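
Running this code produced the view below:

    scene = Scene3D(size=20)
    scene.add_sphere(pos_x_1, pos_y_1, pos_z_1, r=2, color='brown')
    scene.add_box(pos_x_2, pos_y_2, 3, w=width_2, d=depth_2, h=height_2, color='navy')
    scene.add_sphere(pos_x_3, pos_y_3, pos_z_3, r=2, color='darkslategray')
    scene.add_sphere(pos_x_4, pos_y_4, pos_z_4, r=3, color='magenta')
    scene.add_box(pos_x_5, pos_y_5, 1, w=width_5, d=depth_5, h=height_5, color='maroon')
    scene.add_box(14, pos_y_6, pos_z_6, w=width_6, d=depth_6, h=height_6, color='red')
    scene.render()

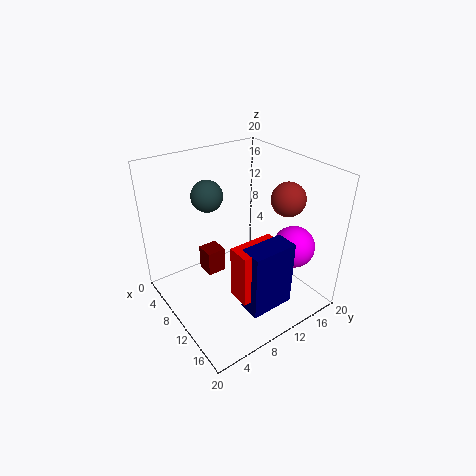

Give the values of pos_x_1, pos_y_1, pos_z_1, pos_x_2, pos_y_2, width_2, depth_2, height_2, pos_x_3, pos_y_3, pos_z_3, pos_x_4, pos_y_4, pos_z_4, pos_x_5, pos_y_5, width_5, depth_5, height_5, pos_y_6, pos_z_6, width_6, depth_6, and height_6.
pos_x_1 = 17
pos_y_1 = 12
pos_z_1 = 18
pos_x_2 = 15
pos_y_2 = 7
width_2 = 3
depth_2 = 6
height_2 = 9
pos_x_3 = 9
pos_y_3 = 6
pos_z_3 = 17
pos_x_4 = 14
pos_y_4 = 17
pos_z_4 = 8
pos_x_5 = 2
pos_y_5 = 8
width_5 = 3
depth_5 = 3
height_5 = 4
pos_y_6 = 6
pos_z_6 = 5
width_6 = 3
depth_6 = 6
height_6 = 7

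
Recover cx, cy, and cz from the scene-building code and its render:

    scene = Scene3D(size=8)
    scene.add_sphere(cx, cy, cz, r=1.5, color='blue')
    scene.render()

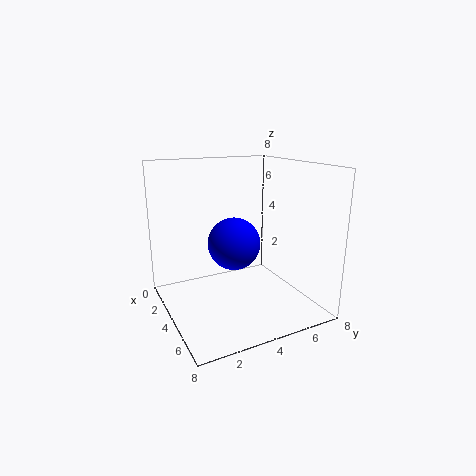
cx = 3.5, cy = 4, cz = 3.5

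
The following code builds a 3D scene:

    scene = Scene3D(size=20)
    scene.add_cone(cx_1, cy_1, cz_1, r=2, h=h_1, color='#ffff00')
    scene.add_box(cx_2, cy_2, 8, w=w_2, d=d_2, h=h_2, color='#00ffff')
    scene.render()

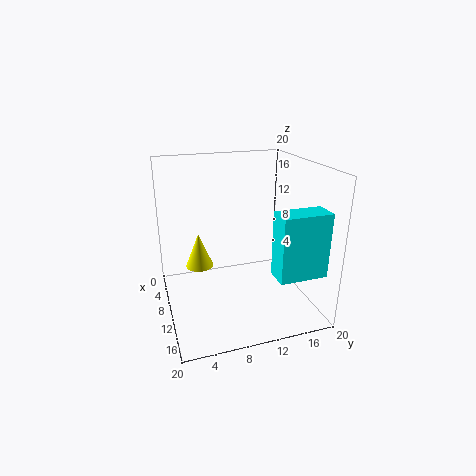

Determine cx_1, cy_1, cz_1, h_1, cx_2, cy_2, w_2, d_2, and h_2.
cx_1 = 7
cy_1 = 5
cz_1 = 5
h_1 = 5
cx_2 = 17
cy_2 = 12
w_2 = 3
d_2 = 6
h_2 = 8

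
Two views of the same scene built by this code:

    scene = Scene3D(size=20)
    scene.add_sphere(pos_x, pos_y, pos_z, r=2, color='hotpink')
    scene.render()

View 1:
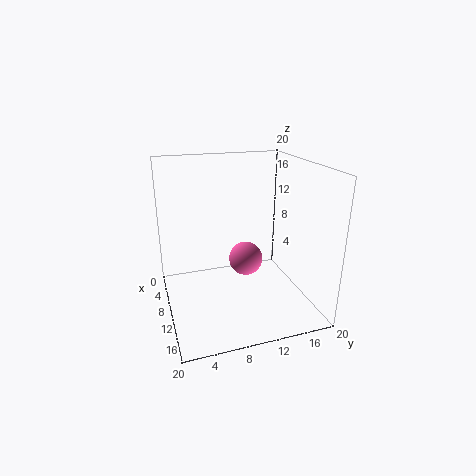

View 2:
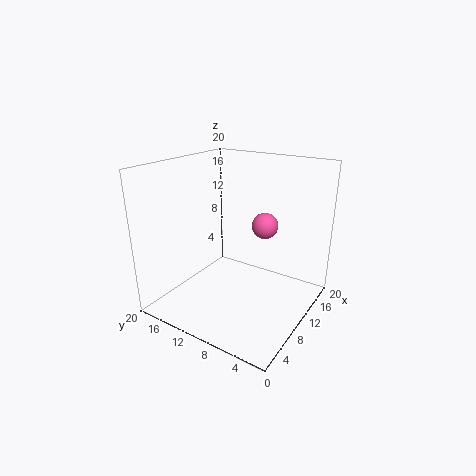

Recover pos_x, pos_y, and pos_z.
pos_x = 16
pos_y = 9
pos_z = 10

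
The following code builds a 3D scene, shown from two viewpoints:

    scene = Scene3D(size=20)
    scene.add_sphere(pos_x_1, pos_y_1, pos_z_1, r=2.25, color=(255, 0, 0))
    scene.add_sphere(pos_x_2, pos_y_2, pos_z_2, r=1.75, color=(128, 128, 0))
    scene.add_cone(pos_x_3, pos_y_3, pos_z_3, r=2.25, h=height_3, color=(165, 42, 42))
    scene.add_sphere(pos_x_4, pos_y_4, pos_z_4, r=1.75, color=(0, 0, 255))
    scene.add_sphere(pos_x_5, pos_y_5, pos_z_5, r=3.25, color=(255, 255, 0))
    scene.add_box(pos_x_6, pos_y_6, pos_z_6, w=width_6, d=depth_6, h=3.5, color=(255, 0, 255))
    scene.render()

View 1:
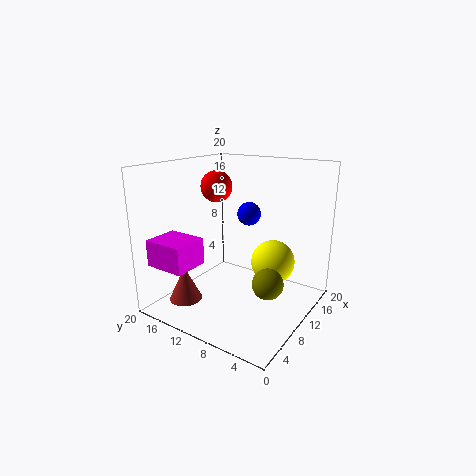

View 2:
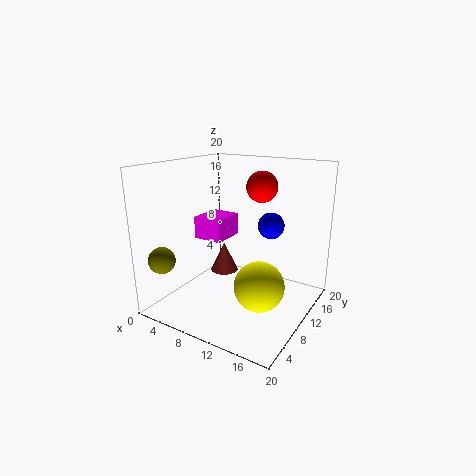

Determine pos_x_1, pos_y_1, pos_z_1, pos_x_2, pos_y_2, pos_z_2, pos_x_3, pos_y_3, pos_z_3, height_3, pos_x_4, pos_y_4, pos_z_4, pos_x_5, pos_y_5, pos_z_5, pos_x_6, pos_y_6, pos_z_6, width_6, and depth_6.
pos_x_1 = 11.25; pos_y_1 = 14.5; pos_z_1 = 16.5; pos_x_2 = 3.5; pos_y_2 = 1.75; pos_z_2 = 8.25; pos_x_3 = 4.25; pos_y_3 = 15; pos_z_3 = 1.75; height_3 = 4.75; pos_x_4 = 14.5; pos_y_4 = 11; pos_z_4 = 12.25; pos_x_5 = 15; pos_y_5 = 7; pos_z_5 = 5.25; pos_x_6 = 0.5; pos_y_6 = 12.25; pos_z_6 = 7.5; width_6 = 4.75; depth_6 = 5.5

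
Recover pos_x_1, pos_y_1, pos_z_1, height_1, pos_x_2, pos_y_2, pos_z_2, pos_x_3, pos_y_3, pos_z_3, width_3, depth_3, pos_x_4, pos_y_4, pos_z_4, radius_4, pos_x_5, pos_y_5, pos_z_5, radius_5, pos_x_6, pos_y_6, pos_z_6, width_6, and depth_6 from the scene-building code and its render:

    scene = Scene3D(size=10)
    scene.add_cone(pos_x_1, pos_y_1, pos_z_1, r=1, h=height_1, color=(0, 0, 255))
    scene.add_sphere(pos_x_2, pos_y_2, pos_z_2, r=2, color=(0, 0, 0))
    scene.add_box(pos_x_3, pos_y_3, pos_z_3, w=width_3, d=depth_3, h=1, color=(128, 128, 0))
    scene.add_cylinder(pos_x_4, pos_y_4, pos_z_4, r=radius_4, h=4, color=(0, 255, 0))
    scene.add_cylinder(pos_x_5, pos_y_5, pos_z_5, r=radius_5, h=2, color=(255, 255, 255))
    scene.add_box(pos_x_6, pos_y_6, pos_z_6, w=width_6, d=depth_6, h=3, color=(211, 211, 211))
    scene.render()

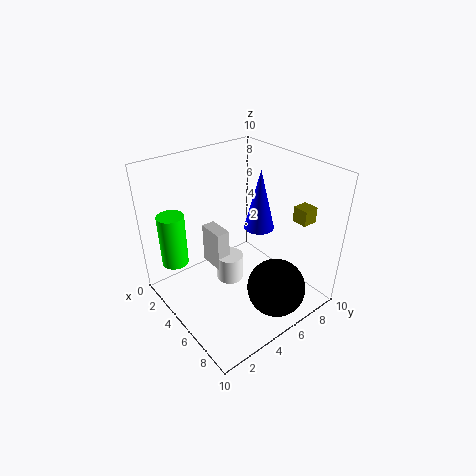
pos_x_1 = 6
pos_y_1 = 6
pos_z_1 = 6
height_1 = 4
pos_x_2 = 8
pos_y_2 = 6
pos_z_2 = 2
pos_x_3 = 8
pos_y_3 = 7
pos_z_3 = 7
width_3 = 1
depth_3 = 1
pos_x_4 = 1
pos_y_4 = 2
pos_z_4 = 2
radius_4 = 1
pos_x_5 = 4
pos_y_5 = 5
pos_z_5 = 1
radius_5 = 1
pos_x_6 = 2
pos_y_6 = 4
pos_z_6 = 2
width_6 = 2
depth_6 = 1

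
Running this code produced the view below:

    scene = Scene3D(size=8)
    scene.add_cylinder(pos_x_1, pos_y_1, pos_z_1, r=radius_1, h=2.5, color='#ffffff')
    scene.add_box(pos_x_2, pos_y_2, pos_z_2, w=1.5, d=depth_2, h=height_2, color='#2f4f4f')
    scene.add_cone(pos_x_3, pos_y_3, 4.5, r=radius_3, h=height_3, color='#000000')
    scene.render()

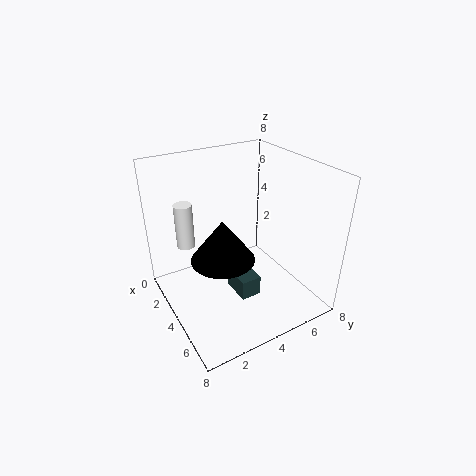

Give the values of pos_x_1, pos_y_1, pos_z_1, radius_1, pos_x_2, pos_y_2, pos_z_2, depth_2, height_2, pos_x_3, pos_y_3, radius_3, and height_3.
pos_x_1 = 2.5
pos_y_1 = 1.5
pos_z_1 = 3.5
radius_1 = 0.5
pos_x_2 = 5.5
pos_y_2 = 2.5
pos_z_2 = 2.5
depth_2 = 1
height_2 = 1
pos_x_3 = 6
pos_y_3 = 2
radius_3 = 1.5
height_3 = 2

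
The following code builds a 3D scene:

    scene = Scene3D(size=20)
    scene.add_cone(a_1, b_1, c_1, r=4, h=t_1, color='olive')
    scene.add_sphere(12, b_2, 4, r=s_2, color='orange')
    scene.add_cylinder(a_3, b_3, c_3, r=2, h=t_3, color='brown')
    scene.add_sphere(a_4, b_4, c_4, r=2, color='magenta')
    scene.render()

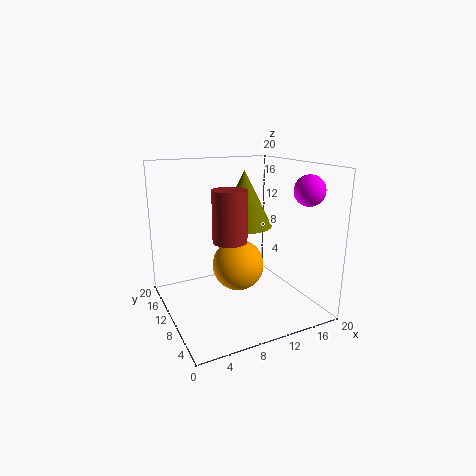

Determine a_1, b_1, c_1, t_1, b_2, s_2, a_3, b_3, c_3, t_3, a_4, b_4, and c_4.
a_1 = 12
b_1 = 12
c_1 = 11
t_1 = 8
b_2 = 14
s_2 = 4
a_3 = 6
b_3 = 4
c_3 = 12
t_3 = 6
a_4 = 17
b_4 = 4
c_4 = 17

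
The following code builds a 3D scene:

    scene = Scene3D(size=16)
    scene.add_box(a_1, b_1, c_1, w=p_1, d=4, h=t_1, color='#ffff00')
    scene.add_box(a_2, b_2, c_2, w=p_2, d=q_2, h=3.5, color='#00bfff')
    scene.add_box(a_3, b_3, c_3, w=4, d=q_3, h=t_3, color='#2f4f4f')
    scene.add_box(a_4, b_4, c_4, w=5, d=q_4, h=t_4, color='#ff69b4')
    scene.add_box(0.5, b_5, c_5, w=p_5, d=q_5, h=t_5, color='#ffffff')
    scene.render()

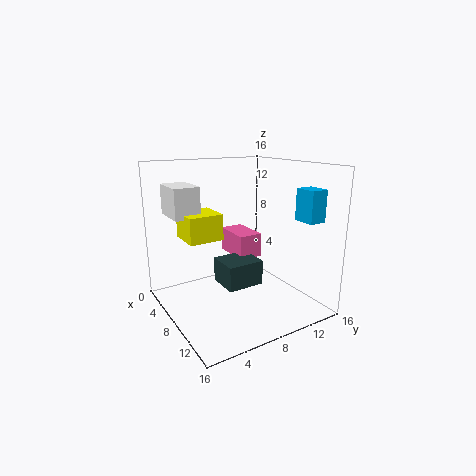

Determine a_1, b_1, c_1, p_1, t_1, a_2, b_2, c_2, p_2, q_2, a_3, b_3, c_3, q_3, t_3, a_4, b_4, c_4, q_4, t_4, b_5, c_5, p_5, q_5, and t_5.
a_1 = 2.5, b_1 = 3, c_1 = 7.5, p_1 = 4, t_1 = 3, a_2 = 11, b_2 = 13.5, c_2 = 10, p_2 = 2.5, q_2 = 2, a_3 = 4, b_3 = 7, c_3 = 1.5, q_3 = 4.5, t_3 = 3, a_4 = 0.5, b_4 = 10, c_4 = 4, q_4 = 3, t_4 = 3, b_5 = 2, c_5 = 10, p_5 = 4.5, q_5 = 3, t_5 = 3.5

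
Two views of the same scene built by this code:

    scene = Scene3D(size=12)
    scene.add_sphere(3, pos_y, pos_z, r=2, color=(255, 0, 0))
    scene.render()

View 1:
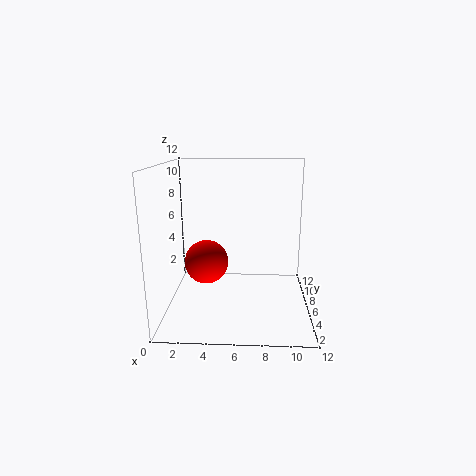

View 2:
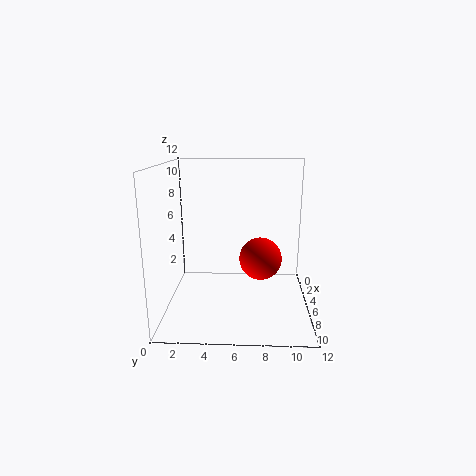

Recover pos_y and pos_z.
pos_y = 8, pos_z = 3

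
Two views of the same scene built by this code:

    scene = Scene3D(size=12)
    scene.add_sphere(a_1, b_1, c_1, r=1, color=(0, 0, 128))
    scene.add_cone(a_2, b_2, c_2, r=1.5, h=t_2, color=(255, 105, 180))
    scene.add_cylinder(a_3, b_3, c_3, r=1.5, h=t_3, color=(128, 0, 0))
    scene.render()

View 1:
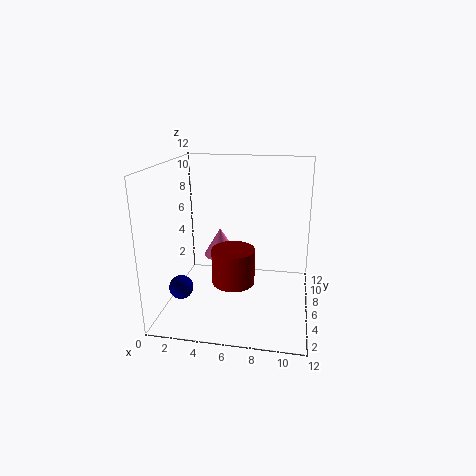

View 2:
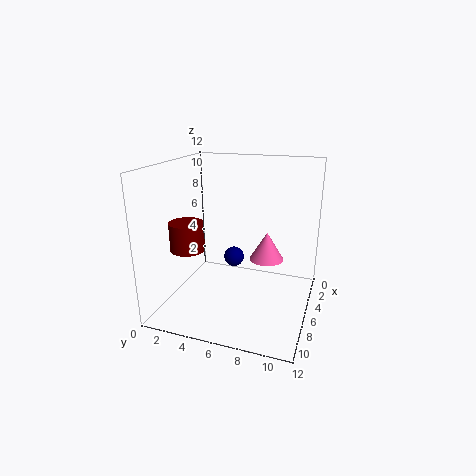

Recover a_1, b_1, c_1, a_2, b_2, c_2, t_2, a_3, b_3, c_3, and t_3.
a_1 = 1.5
b_1 = 4
c_1 = 2
a_2 = 4
b_2 = 8
c_2 = 3.5
t_2 = 2.5
a_3 = 6.5
b_3 = 1.5
c_3 = 4.5
t_3 = 2.5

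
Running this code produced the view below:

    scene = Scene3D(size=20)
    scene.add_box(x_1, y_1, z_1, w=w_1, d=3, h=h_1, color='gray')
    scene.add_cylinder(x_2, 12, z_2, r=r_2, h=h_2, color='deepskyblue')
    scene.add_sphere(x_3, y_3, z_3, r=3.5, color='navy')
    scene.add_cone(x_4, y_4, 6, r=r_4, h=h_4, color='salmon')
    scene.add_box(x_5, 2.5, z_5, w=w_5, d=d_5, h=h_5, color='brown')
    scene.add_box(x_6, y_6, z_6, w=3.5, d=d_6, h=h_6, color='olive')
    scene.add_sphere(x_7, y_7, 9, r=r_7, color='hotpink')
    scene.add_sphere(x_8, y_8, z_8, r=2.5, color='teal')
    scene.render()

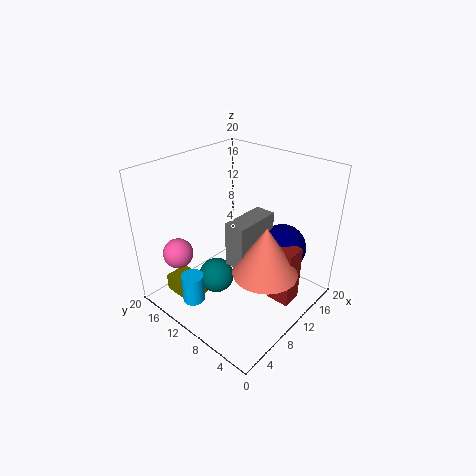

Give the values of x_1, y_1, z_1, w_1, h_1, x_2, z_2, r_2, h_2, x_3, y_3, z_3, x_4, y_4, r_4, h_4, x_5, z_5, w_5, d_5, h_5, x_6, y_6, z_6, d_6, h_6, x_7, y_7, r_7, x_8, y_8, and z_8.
x_1 = 8.5, y_1 = 8, z_1 = 6, w_1 = 7, h_1 = 6.5, x_2 = 3, z_2 = 2.5, r_2 = 1.5, h_2 = 4, x_3 = 16, y_3 = 6.5, z_3 = 7, x_4 = 10.5, y_4 = 5.5, r_4 = 4.5, h_4 = 7, x_5 = 12, z_5 = 0.5, w_5 = 3, d_5 = 3.5, h_5 = 8.5, x_6 = 3, y_6 = 13, z_6 = 1, d_6 = 5, h_6 = 2.5, x_7 = 3, y_7 = 14.5, r_7 = 2, x_8 = 7.5, y_8 = 12, z_8 = 4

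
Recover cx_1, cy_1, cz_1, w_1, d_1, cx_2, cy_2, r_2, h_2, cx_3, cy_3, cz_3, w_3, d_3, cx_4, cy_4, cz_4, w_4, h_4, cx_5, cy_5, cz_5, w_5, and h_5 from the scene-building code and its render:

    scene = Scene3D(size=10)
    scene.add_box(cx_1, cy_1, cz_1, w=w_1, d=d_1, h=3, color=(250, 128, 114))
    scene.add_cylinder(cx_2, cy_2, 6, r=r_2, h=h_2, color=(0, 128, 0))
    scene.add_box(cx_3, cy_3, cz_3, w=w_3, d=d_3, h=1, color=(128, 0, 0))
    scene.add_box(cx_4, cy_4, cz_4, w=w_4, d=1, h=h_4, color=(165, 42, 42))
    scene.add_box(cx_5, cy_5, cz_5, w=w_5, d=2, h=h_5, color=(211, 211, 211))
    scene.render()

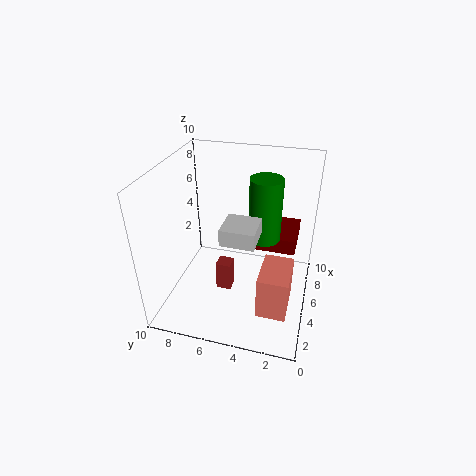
cx_1 = 2, cy_1 = 1, cz_1 = 1, w_1 = 3, d_1 = 2, cx_2 = 4, cy_2 = 3, r_2 = 1, h_2 = 4, cx_3 = 4, cy_3 = 1, cz_3 = 5, w_3 = 3, d_3 = 3, cx_4 = 3, cy_4 = 5, cz_4 = 2, w_4 = 1, h_4 = 2, cx_5 = 1, cy_5 = 3, cz_5 = 7, w_5 = 2, h_5 = 1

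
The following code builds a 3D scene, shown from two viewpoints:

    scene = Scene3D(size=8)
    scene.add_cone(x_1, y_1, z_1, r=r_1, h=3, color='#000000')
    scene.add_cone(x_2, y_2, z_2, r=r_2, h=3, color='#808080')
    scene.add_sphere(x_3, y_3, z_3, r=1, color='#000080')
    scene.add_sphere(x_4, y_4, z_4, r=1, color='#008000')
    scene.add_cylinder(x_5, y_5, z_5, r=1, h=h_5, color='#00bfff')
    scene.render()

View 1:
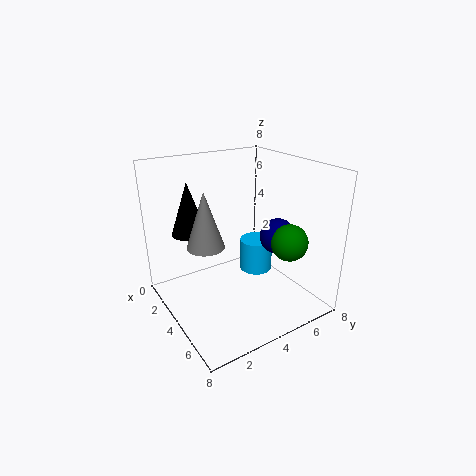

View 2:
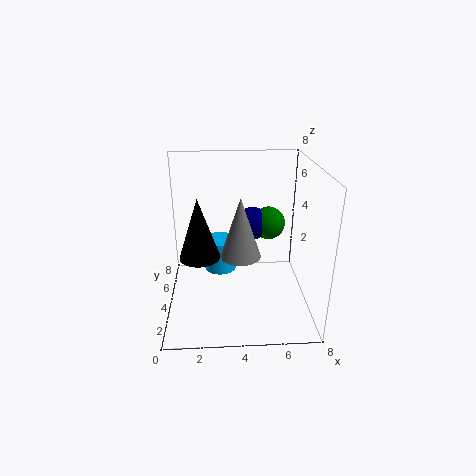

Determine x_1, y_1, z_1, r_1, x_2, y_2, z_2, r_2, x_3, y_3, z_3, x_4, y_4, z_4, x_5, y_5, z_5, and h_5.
x_1 = 2; y_1 = 2; z_1 = 4; r_1 = 1; x_2 = 4; y_2 = 2; z_2 = 4; r_2 = 1; x_3 = 5; y_3 = 6; z_3 = 4; x_4 = 6; y_4 = 6; z_4 = 4; x_5 = 3; y_5 = 6; z_5 = 1; h_5 = 2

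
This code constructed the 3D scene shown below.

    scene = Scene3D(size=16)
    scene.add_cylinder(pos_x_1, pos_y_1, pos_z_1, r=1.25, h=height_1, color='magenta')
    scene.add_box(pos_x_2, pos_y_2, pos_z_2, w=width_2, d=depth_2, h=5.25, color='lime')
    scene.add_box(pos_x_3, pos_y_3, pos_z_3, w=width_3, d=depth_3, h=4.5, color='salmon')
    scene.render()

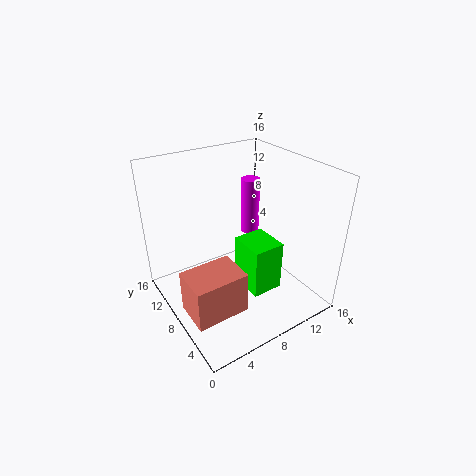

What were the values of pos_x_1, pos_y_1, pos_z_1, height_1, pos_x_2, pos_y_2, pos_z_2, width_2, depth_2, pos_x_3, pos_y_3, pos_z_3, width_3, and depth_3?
pos_x_1 = 14.25, pos_y_1 = 14.5, pos_z_1 = 4, height_1 = 7.5, pos_x_2 = 6.5, pos_y_2 = 2.5, pos_z_2 = 4.25, width_2 = 3.25, depth_2 = 3.75, pos_x_3 = 0.25, pos_y_3 = 2.75, pos_z_3 = 2.75, width_3 = 5.5, depth_3 = 4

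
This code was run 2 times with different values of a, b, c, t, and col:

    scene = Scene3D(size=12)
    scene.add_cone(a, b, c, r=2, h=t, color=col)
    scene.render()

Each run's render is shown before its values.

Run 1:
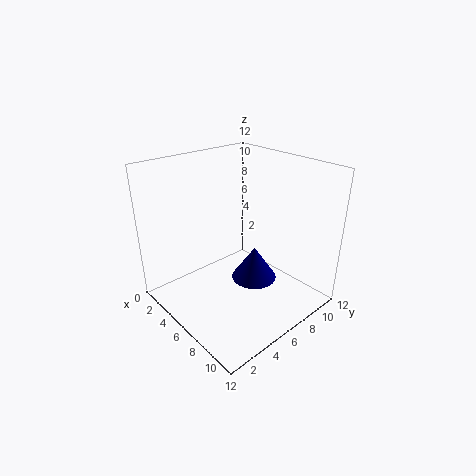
a = 6.25
b = 7.75
c = 1.5
t = 3
col = 'navy'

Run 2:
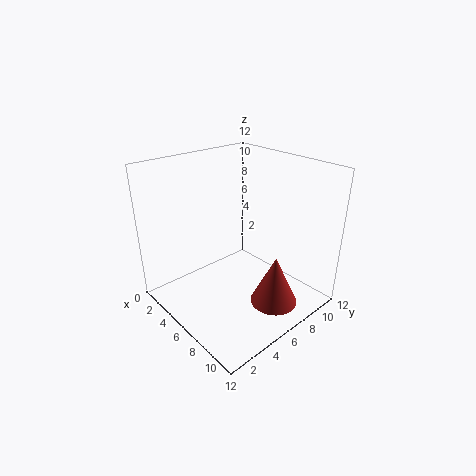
a = 9
b = 7.5
c = 0.5
t = 4.25
col = 'brown'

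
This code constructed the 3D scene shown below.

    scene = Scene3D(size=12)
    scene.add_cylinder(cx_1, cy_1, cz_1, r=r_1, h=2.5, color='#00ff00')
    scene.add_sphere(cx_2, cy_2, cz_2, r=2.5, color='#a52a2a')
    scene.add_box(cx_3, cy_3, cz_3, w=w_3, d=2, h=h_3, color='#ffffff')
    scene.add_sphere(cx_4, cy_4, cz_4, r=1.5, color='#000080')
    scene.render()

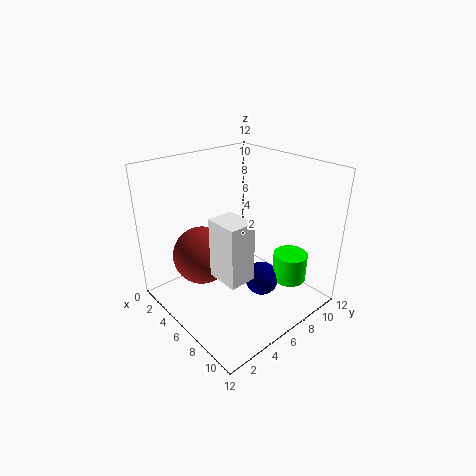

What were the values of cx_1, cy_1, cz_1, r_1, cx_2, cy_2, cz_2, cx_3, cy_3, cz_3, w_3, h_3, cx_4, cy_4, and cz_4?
cx_1 = 8.5
cy_1 = 10
cz_1 = 1.5
r_1 = 1.5
cx_2 = 3.5
cy_2 = 4
cz_2 = 4
cx_3 = 7.5
cy_3 = 2
cz_3 = 5
w_3 = 2.5
h_3 = 4.5
cx_4 = 7
cy_4 = 8
cz_4 = 1.5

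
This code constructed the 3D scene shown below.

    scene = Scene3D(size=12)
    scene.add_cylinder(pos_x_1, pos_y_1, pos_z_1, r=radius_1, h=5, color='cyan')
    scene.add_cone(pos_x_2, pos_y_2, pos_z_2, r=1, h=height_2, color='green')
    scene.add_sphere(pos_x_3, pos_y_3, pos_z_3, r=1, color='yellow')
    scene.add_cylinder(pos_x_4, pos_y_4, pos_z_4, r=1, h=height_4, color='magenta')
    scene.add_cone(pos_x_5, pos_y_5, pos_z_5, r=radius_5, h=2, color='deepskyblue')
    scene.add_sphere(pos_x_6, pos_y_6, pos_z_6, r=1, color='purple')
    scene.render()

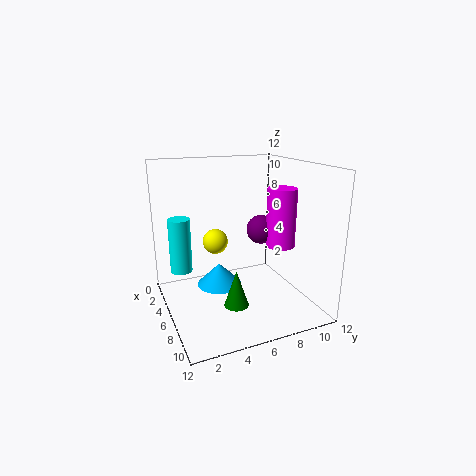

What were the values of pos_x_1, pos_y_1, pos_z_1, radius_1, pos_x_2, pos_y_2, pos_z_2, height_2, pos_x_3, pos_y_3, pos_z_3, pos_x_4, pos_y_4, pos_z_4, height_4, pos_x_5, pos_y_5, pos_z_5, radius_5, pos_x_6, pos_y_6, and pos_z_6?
pos_x_1 = 2, pos_y_1 = 2, pos_z_1 = 2, radius_1 = 1, pos_x_2 = 8, pos_y_2 = 5, pos_z_2 = 1, height_2 = 3, pos_x_3 = 6, pos_y_3 = 4, pos_z_3 = 6, pos_x_4 = 11, pos_y_4 = 7, pos_z_4 = 7, height_4 = 4, pos_x_5 = 4, pos_y_5 = 5, pos_z_5 = 1, radius_5 = 2, pos_x_6 = 10, pos_y_6 = 6, pos_z_6 = 8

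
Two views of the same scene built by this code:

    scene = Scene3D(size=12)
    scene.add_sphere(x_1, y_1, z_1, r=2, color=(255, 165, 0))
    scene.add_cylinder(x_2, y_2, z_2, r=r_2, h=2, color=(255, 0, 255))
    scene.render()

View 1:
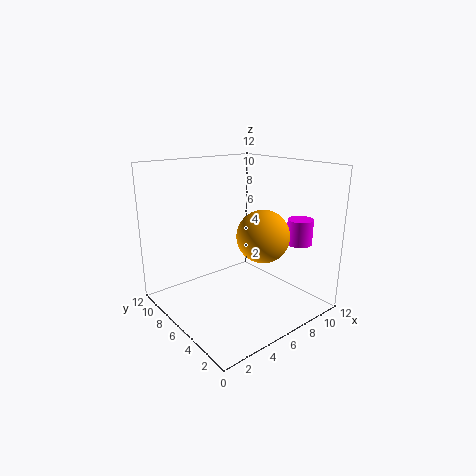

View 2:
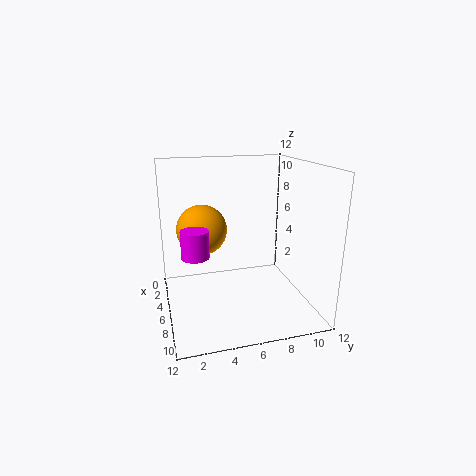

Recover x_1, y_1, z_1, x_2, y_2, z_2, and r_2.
x_1 = 6, y_1 = 3, z_1 = 7, x_2 = 9, y_2 = 2, z_2 = 6, r_2 = 1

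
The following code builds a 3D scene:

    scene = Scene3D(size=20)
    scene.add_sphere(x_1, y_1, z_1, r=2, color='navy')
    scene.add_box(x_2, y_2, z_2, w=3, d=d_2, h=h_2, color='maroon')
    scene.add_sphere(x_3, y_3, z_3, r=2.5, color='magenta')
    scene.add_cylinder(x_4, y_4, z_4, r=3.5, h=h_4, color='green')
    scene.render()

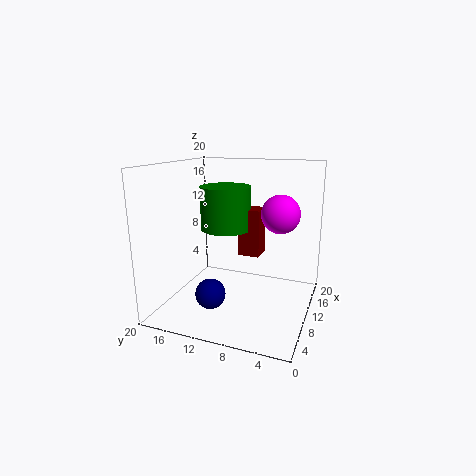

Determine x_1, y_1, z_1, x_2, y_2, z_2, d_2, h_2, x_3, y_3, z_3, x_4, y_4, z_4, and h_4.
x_1 = 5
y_1 = 12
z_1 = 3.5
x_2 = 10
y_2 = 7
z_2 = 7.5
d_2 = 3
h_2 = 6.5
x_3 = 9.5
y_3 = 4
z_3 = 14
x_4 = 10.5
y_4 = 12
z_4 = 11
h_4 = 6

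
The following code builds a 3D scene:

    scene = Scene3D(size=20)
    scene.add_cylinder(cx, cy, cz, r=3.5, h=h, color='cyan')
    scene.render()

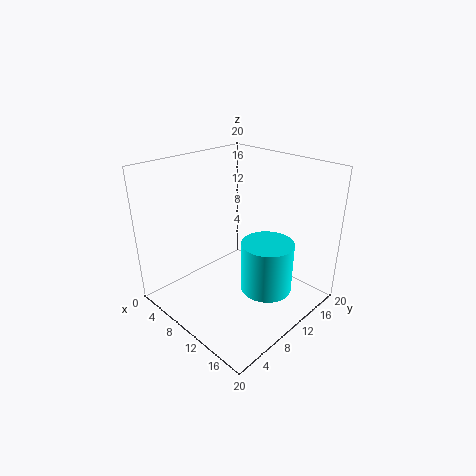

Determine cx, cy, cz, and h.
cx = 14.5; cy = 11; cz = 3.5; h = 7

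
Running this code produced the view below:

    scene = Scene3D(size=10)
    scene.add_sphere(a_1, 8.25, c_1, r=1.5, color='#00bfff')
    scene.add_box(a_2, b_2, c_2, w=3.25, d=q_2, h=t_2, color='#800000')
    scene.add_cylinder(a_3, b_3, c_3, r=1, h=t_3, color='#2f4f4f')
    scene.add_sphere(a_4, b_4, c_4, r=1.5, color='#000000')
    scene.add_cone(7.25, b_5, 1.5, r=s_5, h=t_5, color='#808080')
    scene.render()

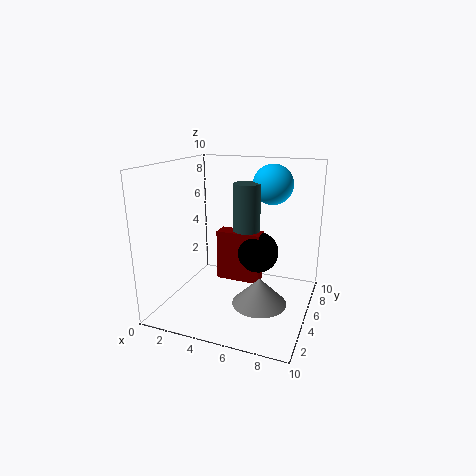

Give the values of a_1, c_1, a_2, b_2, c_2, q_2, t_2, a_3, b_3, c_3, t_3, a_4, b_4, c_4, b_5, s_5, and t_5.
a_1 = 6.5, c_1 = 8.25, a_2 = 3, b_2 = 5.75, c_2 = 1.25, q_2 = 1.25, t_2 = 3.75, a_3 = 5, b_3 = 6.75, c_3 = 4.25, t_3 = 4.25, a_4 = 6, b_4 = 6.5, c_4 = 3.5, b_5 = 3, s_5 = 1.75, t_5 = 1.75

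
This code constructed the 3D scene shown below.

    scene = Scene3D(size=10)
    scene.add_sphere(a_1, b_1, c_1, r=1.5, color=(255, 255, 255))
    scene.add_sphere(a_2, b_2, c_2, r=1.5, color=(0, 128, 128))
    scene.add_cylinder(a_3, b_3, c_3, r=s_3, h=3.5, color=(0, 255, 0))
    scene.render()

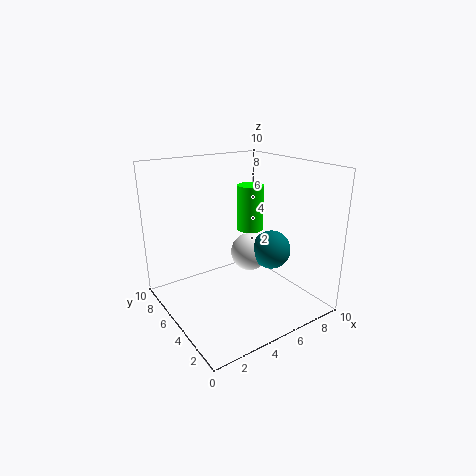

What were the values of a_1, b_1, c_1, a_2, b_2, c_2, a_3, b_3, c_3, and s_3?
a_1 = 7.5
b_1 = 7
c_1 = 2.5
a_2 = 8.5
b_2 = 5.5
c_2 = 3
a_3 = 7.5
b_3 = 7
c_3 = 4.5
s_3 = 1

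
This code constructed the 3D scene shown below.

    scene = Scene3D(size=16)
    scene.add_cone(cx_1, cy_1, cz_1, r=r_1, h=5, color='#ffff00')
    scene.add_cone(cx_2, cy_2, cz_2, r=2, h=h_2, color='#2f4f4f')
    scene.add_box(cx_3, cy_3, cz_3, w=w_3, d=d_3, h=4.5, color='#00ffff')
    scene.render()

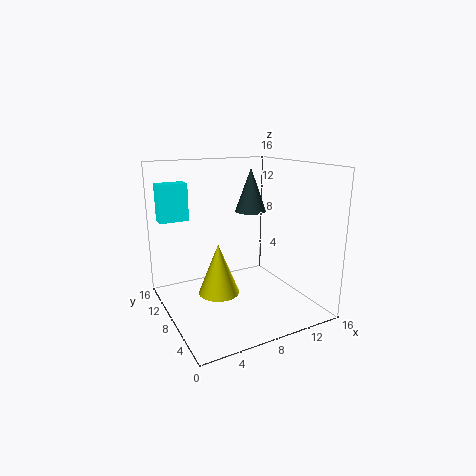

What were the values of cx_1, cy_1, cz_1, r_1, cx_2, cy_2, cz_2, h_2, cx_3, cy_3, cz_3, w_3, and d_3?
cx_1 = 4; cy_1 = 4.5; cz_1 = 4; r_1 = 2; cx_2 = 12.5; cy_2 = 13; cz_2 = 9.5; h_2 = 5.5; cx_3 = 1; cy_3 = 14; cz_3 = 9; w_3 = 3.5; d_3 = 2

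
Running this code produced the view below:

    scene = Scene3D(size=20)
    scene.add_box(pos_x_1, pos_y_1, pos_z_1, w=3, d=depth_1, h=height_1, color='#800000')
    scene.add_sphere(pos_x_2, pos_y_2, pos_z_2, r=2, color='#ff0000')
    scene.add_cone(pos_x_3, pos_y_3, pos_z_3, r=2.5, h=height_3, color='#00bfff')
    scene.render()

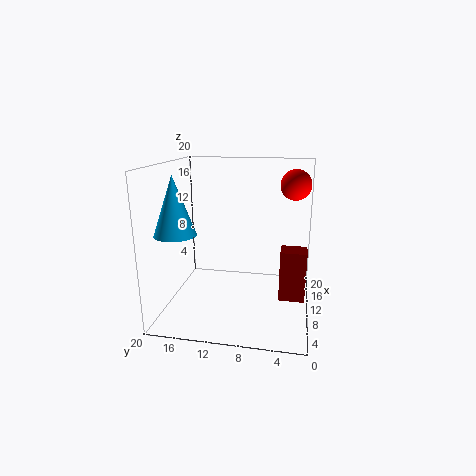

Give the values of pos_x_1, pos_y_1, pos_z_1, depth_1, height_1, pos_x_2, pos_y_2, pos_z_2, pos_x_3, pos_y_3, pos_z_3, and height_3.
pos_x_1 = 8
pos_y_1 = 0.5
pos_z_1 = 2
depth_1 = 3.5
height_1 = 7
pos_x_2 = 10.5
pos_y_2 = 2.5
pos_z_2 = 17.5
pos_x_3 = 2.5
pos_y_3 = 16
pos_z_3 = 12.5
height_3 = 7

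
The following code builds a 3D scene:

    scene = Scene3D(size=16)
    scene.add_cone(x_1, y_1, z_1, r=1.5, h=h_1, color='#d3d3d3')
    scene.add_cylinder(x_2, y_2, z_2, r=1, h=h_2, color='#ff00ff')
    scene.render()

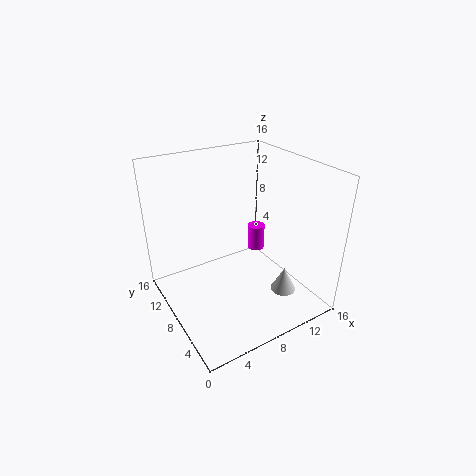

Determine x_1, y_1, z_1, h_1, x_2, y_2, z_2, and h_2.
x_1 = 13; y_1 = 5.5; z_1 = 0.5; h_1 = 3; x_2 = 11.5; y_2 = 9.5; z_2 = 5; h_2 = 3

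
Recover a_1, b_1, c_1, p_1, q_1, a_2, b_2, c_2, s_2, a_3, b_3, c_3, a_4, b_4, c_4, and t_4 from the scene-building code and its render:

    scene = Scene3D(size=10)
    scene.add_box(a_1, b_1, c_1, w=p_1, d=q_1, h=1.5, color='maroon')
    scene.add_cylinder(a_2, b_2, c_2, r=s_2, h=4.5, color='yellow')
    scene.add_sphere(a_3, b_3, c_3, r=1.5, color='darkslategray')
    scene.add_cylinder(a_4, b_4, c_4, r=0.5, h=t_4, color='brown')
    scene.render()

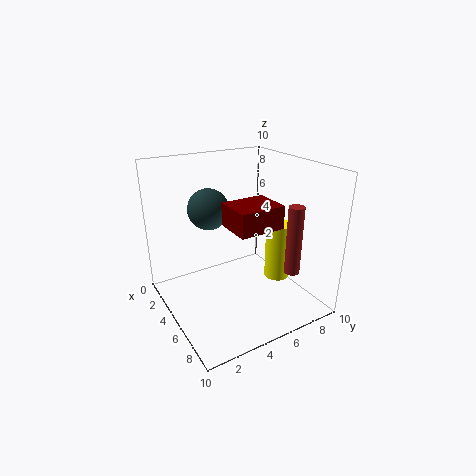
a_1 = 5.5, b_1 = 3.5, c_1 = 6.5, p_1 = 2.5, q_1 = 3, a_2 = 4.5, b_2 = 9, c_2 = 0.5, s_2 = 1, a_3 = 2.5, b_3 = 4, c_3 = 6.5, a_4 = 8.5, b_4 = 7, c_4 = 3.5, t_4 = 4.5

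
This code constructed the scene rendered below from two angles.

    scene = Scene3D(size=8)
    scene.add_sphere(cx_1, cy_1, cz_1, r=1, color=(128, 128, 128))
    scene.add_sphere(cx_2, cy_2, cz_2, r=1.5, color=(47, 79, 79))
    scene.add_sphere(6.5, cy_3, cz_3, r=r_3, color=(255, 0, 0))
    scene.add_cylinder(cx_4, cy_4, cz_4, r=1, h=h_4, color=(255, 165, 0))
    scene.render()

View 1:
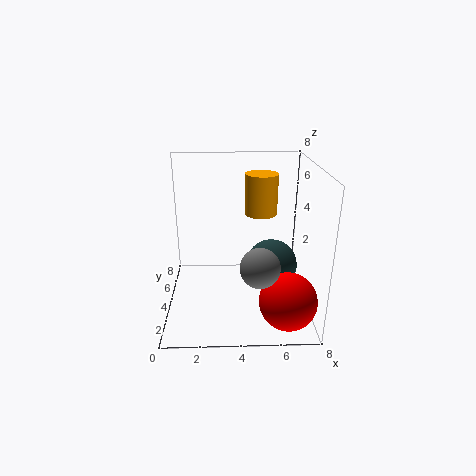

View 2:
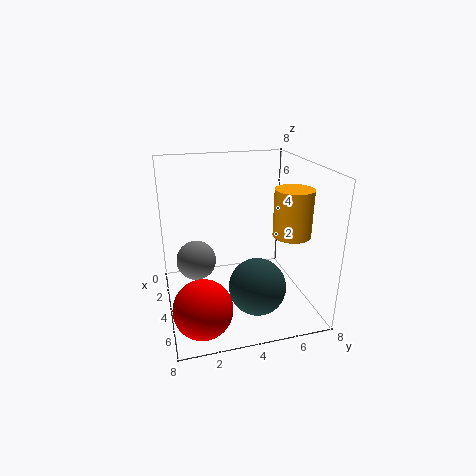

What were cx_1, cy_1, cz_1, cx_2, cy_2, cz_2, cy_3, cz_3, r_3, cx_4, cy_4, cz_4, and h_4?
cx_1 = 5; cy_1 = 1.5; cz_1 = 3.5; cx_2 = 6; cy_2 = 4.5; cz_2 = 2; cy_3 = 1.5; cz_3 = 1.5; r_3 = 1.5; cx_4 = 5.5; cy_4 = 6.5; cz_4 = 4.5; h_4 = 2.5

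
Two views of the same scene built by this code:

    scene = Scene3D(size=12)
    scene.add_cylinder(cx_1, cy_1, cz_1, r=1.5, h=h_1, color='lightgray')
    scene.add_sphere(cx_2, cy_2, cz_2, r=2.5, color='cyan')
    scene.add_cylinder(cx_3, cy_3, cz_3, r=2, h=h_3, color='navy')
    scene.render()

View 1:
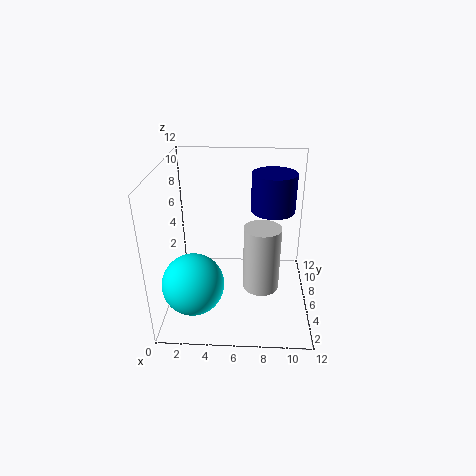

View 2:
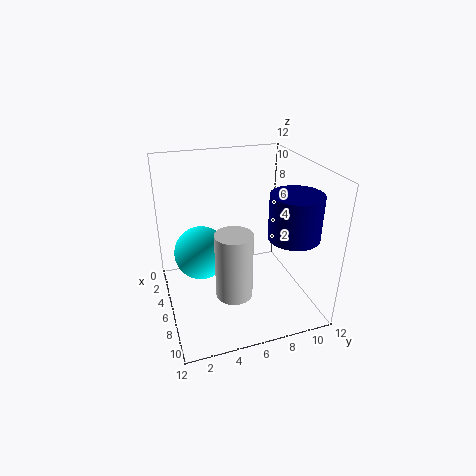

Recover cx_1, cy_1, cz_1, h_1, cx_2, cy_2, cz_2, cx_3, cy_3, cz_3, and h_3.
cx_1 = 8, cy_1 = 5, cz_1 = 2, h_1 = 5.5, cx_2 = 2.5, cy_2 = 3.5, cz_2 = 3, cx_3 = 9, cy_3 = 9.5, cz_3 = 7, h_3 = 3.5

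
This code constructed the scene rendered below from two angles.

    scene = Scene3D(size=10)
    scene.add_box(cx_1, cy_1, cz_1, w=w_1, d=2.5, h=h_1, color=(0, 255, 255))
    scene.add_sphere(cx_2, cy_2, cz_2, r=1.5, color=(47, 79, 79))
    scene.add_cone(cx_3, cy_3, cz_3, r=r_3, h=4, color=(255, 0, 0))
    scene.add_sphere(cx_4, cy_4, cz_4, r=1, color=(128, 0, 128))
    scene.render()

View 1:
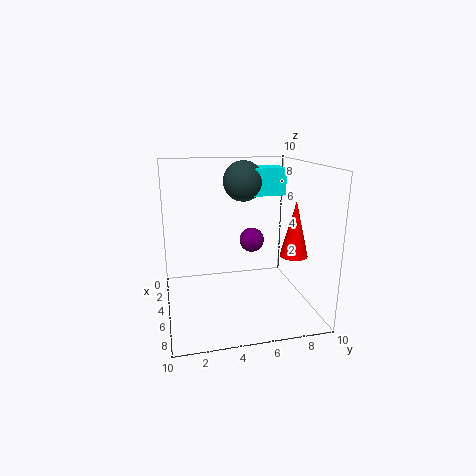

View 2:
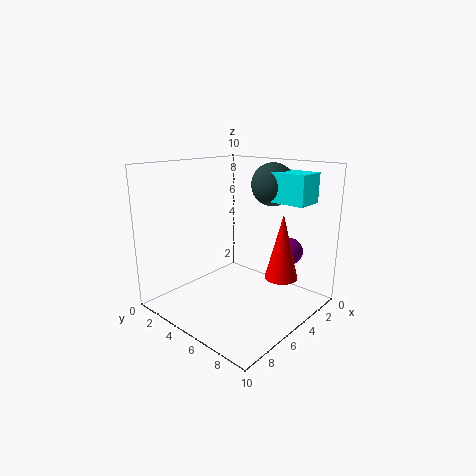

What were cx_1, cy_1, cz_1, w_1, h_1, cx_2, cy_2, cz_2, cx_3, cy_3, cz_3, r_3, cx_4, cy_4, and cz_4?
cx_1 = 1.5; cy_1 = 6.5; cz_1 = 7.5; w_1 = 2; h_1 = 2; cx_2 = 2.5; cy_2 = 6; cz_2 = 8.5; cx_3 = 5.5; cy_3 = 9; cz_3 = 3.5; r_3 = 1; cx_4 = 1.5; cy_4 = 7; cz_4 = 3.5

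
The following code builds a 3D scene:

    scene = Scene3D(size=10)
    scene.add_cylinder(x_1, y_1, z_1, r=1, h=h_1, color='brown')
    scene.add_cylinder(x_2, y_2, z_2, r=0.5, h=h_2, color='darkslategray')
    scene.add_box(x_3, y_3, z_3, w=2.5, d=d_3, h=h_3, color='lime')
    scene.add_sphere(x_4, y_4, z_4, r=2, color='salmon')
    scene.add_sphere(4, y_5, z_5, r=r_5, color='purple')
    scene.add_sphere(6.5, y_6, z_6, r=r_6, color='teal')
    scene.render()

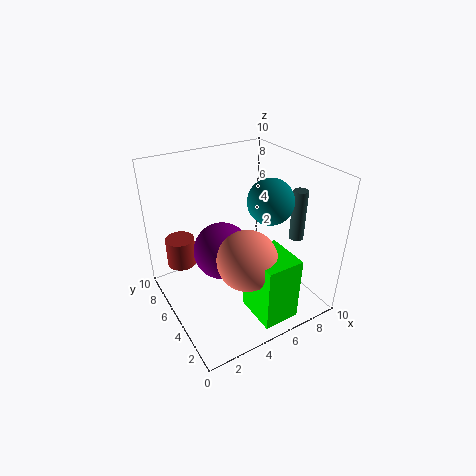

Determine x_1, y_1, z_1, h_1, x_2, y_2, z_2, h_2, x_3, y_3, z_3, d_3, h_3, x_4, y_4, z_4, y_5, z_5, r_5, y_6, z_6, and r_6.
x_1 = 1.5; y_1 = 7; z_1 = 3; h_1 = 2; x_2 = 8.5; y_2 = 3; z_2 = 5; h_2 = 3.5; x_3 = 4.5; y_3 = 0.5; z_3 = 0.5; d_3 = 3; h_3 = 4.5; x_4 = 4.5; y_4 = 3; z_4 = 4.5; y_5 = 5.5; z_5 = 4; r_5 = 2; y_6 = 3.5; z_6 = 8; r_6 = 1.5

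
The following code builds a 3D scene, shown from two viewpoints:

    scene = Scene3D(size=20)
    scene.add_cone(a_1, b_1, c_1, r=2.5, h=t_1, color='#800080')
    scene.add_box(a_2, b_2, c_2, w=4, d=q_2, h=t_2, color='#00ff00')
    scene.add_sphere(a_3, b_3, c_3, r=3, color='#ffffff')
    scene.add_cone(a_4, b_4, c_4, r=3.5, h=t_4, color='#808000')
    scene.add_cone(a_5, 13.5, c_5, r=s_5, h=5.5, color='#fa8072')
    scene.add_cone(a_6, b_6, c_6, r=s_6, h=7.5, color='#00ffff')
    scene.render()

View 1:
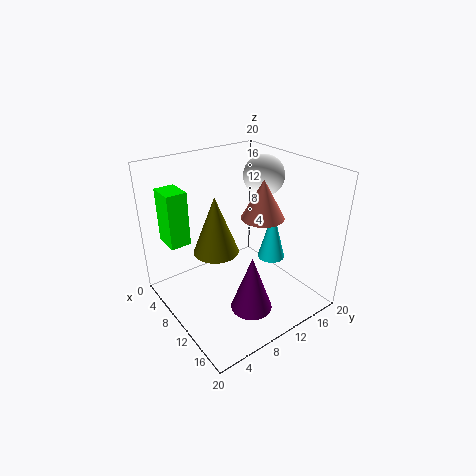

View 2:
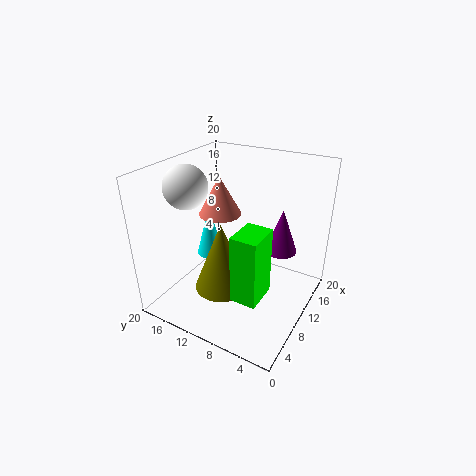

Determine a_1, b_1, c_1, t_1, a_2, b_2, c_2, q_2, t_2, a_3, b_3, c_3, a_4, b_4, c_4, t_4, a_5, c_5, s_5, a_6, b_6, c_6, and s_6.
a_1 = 17.5, b_1 = 6.5, c_1 = 5, t_1 = 7, a_2 = 0.5, b_2 = 2.5, c_2 = 8, q_2 = 3, t_2 = 8, a_3 = 7.5, b_3 = 16.5, c_3 = 17, a_4 = 5, b_4 = 9.5, c_4 = 5.5, t_4 = 9, a_5 = 11, c_5 = 12.5, s_5 = 3, a_6 = 11, b_6 = 15.5, c_6 = 5.5, s_6 = 2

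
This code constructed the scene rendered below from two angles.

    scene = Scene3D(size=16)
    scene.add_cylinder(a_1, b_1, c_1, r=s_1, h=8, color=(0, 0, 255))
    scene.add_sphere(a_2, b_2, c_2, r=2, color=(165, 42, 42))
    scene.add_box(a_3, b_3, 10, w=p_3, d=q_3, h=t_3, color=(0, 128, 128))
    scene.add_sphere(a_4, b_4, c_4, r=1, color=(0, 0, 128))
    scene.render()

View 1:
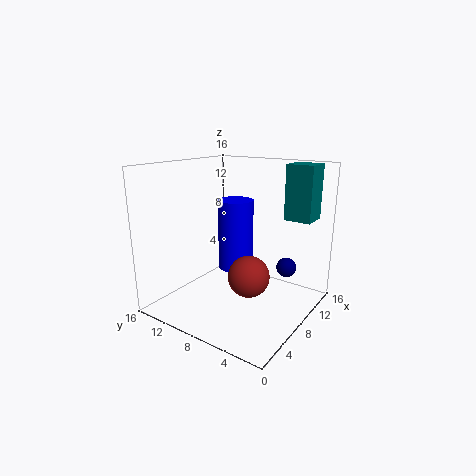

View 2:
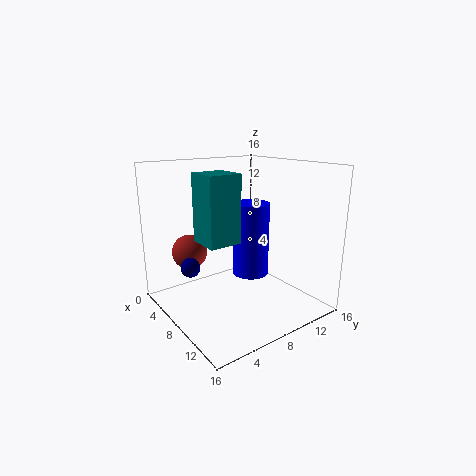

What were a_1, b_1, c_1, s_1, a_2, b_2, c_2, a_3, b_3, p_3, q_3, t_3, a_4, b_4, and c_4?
a_1 = 9; b_1 = 9; c_1 = 4; s_1 = 2; a_2 = 4; b_2 = 4; c_2 = 6; a_3 = 11; b_3 = 1; p_3 = 3; q_3 = 3; t_3 = 6; a_4 = 8; b_4 = 2; c_4 = 6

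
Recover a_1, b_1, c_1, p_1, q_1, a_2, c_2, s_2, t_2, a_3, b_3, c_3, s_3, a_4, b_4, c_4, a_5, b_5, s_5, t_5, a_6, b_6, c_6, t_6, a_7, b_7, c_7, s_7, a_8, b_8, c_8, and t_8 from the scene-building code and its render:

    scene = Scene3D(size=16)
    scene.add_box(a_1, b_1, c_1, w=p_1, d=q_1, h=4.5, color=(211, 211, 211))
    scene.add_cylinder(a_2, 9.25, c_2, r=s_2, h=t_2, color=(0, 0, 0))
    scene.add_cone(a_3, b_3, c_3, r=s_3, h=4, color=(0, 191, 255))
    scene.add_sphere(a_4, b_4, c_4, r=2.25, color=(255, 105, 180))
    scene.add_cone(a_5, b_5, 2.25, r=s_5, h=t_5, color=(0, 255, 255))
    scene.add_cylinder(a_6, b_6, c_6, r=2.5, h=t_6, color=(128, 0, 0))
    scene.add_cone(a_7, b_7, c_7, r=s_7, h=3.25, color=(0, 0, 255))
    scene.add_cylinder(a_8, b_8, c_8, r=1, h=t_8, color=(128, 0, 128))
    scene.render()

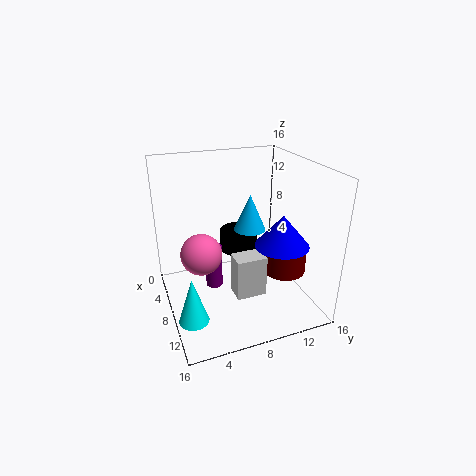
a_1 = 9.75, b_1 = 6.5, c_1 = 2.75, p_1 = 2.25, q_1 = 3.25, a_2 = 5, c_2 = 5, s_2 = 2.25, t_2 = 2.5, a_3 = 7.75, b_3 = 9.5, c_3 = 8.75, s_3 = 1.75, a_4 = 8, b_4 = 3.75, c_4 = 6.75, a_5 = 12.75, b_5 = 1.5, s_5 = 1.5, t_5 = 4.75, a_6 = 9, b_6 = 13.5, c_6 = 3.25, t_6 = 3, a_7 = 12.5, b_7 = 11, c_7 = 8.75, s_7 = 2.75, a_8 = 5.75, b_8 = 5.75, c_8 = 1, t_8 = 5.25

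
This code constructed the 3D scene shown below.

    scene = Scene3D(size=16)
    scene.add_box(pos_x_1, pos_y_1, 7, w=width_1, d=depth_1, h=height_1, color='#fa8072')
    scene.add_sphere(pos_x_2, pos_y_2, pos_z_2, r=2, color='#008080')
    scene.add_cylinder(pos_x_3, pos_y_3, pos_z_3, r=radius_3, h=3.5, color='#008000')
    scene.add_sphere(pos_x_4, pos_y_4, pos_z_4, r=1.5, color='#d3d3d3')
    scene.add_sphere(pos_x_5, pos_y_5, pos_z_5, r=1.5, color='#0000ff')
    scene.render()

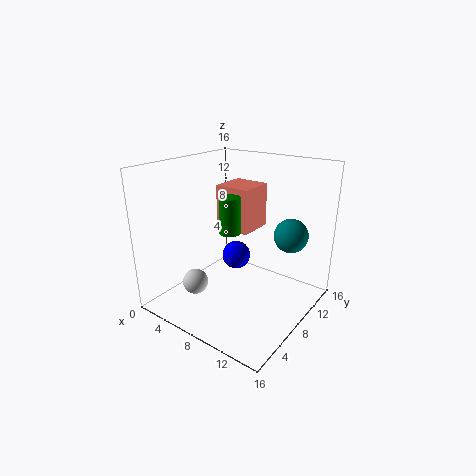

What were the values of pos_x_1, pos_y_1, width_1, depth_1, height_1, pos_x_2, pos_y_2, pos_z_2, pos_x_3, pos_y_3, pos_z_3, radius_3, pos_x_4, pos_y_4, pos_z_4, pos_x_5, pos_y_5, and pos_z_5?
pos_x_1 = 2.5, pos_y_1 = 11, width_1 = 4.5, depth_1 = 4.5, height_1 = 5.5, pos_x_2 = 12, pos_y_2 = 13, pos_z_2 = 7.5, pos_x_3 = 10, pos_y_3 = 4, pos_z_3 = 10.5, radius_3 = 1, pos_x_4 = 3.5, pos_y_4 = 5.5, pos_z_4 = 2, pos_x_5 = 8.5, pos_y_5 = 7, pos_z_5 = 6.5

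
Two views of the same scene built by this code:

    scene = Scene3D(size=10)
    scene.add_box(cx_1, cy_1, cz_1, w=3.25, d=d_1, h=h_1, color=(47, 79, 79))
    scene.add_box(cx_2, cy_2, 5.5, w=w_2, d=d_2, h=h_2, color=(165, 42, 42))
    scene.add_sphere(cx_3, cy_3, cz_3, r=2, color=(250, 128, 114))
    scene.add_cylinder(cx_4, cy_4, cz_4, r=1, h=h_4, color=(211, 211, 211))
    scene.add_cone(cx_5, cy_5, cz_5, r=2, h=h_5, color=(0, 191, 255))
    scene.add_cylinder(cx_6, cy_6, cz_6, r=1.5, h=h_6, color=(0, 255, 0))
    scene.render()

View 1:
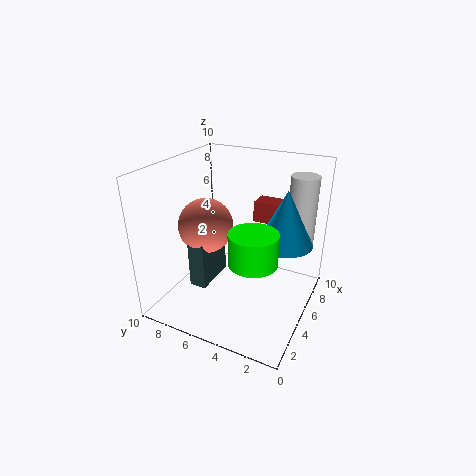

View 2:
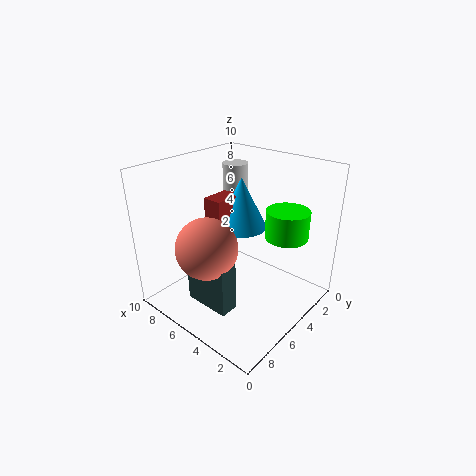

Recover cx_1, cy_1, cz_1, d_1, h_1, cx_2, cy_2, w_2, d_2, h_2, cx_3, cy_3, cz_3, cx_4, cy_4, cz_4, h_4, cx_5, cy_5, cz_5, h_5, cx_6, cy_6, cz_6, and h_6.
cx_1 = 3.5
cy_1 = 7
cz_1 = 1
d_1 = 1.25
h_1 = 4
cx_2 = 7
cy_2 = 1.75
w_2 = 1.5
d_2 = 3
h_2 = 1.5
cx_3 = 5.25
cy_3 = 7.75
cz_3 = 5.25
cx_4 = 8.25
cy_4 = 1.5
cz_4 = 4
h_4 = 5
cx_5 = 7
cy_5 = 2.25
cz_5 = 4.25
h_5 = 4
cx_6 = 2.5
cy_6 = 2.75
cz_6 = 5
h_6 = 2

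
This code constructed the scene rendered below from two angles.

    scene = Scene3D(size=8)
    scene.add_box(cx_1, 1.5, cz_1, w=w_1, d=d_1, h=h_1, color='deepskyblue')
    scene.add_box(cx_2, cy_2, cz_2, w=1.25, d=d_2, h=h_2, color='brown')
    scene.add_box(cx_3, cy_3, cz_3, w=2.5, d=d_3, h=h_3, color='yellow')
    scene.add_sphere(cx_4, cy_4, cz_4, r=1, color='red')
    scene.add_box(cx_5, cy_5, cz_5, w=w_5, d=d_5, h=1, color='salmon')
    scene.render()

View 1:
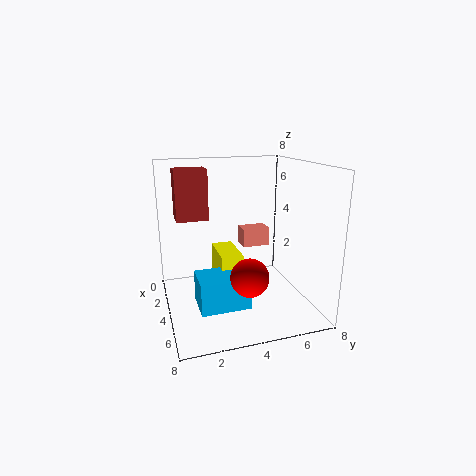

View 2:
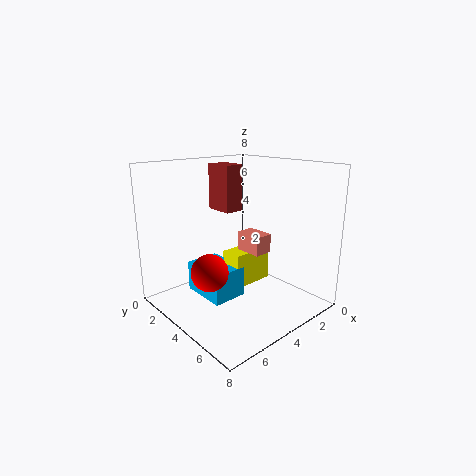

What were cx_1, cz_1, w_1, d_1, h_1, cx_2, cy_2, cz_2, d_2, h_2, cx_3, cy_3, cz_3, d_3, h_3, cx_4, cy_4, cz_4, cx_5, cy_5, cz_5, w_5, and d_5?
cx_1 = 3.75, cz_1 = 0.5, w_1 = 2, d_1 = 2.75, h_1 = 1.75, cx_2 = 2.25, cy_2 = 0.75, cz_2 = 5, d_2 = 1.75, h_2 = 2.75, cx_3 = 1.75, cy_3 = 3, cz_3 = 1, d_3 = 1.25, h_3 = 2, cx_4 = 6, cy_4 = 4, cz_4 = 2.5, cx_5 = 3.25, cy_5 = 4.25, cz_5 = 3.5, w_5 = 1, d_5 = 1.5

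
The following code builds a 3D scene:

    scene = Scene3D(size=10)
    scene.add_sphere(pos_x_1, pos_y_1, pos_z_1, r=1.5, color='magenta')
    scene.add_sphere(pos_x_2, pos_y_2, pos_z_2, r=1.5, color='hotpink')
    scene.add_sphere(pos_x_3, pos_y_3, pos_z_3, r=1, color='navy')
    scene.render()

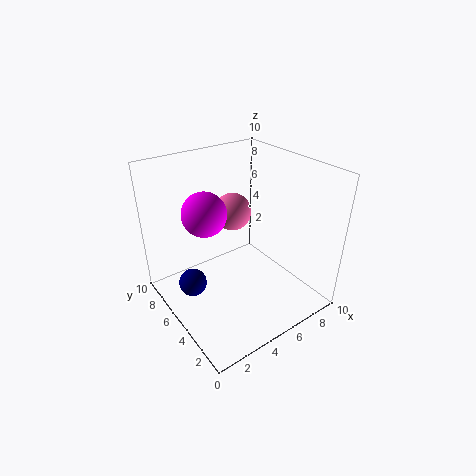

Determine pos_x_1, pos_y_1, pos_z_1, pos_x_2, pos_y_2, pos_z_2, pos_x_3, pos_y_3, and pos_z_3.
pos_x_1 = 3
pos_y_1 = 6
pos_z_1 = 7
pos_x_2 = 7
pos_y_2 = 8.5
pos_z_2 = 5
pos_x_3 = 2
pos_y_3 = 6.5
pos_z_3 = 1.5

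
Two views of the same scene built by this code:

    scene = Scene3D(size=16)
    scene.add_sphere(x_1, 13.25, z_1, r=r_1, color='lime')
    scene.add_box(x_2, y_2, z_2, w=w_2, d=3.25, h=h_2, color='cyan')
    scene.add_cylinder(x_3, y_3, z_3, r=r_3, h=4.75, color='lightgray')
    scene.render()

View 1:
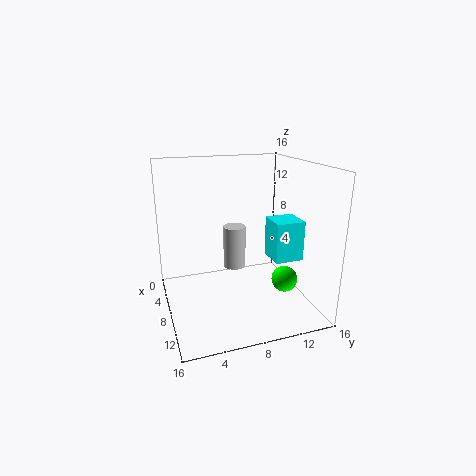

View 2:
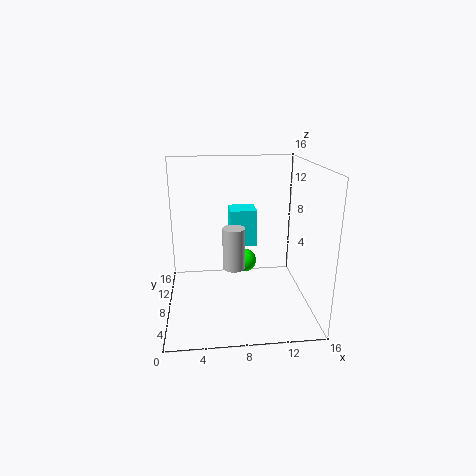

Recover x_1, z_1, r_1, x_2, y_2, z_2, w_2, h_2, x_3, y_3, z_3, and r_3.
x_1 = 9.5; z_1 = 2.75; r_1 = 1.5; x_2 = 7.5; y_2 = 11.5; z_2 = 5.5; w_2 = 3.25; h_2 = 4.5; x_3 = 7.5; y_3 = 7.75; z_3 = 4.5; r_3 = 1.25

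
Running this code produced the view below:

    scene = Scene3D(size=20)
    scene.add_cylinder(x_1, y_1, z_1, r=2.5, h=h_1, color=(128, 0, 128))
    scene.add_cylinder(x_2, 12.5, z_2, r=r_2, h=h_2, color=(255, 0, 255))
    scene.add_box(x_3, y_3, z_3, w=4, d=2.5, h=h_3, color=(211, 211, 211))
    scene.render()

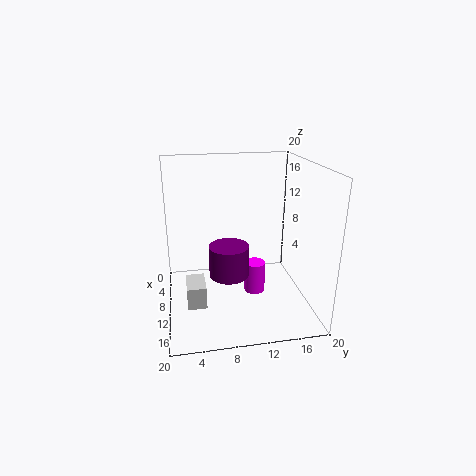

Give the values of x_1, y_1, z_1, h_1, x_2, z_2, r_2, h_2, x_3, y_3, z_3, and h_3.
x_1 = 14.5
y_1 = 8
z_1 = 7
h_1 = 4
x_2 = 10
z_2 = 1.5
r_2 = 1.5
h_2 = 4.5
x_3 = 11
y_3 = 2.5
z_3 = 2.5
h_3 = 3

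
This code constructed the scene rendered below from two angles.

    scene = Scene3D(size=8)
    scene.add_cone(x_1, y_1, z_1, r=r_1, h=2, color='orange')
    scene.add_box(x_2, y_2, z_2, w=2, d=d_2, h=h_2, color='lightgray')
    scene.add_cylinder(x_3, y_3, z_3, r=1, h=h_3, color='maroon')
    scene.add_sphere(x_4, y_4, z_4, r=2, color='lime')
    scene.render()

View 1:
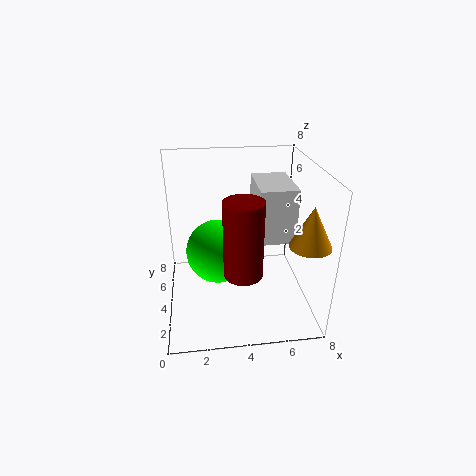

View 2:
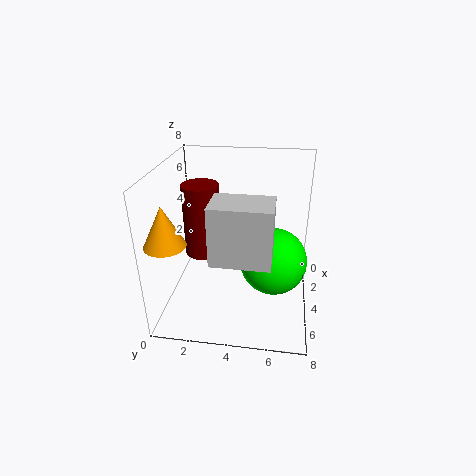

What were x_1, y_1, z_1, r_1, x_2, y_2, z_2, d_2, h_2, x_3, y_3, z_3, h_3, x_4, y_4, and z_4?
x_1 = 7, y_1 = 1, z_1 = 5, r_1 = 1, x_2 = 5, y_2 = 3, z_2 = 4, d_2 = 3, h_2 = 3, x_3 = 4, y_3 = 2, z_3 = 3, h_3 = 4, x_4 = 3, y_4 = 6, z_4 = 2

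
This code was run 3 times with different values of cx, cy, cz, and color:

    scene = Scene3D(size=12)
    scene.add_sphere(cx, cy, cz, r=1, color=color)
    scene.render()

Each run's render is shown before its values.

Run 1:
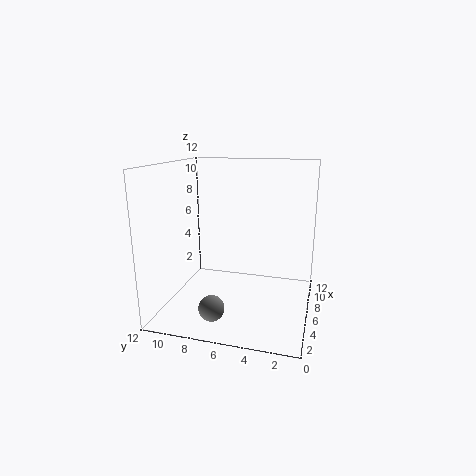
cx = 2, cy = 7, cz = 1.5, color = 'gray'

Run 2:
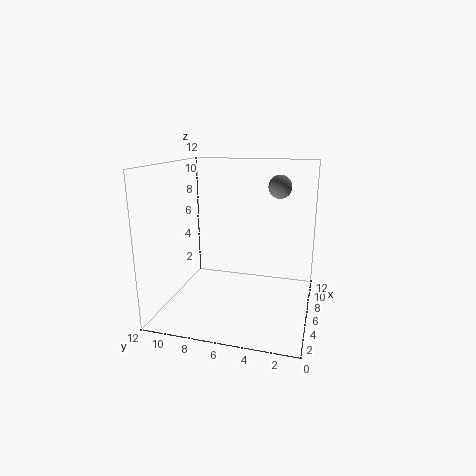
cx = 8.5, cy = 3, cz = 10, color = 'gray'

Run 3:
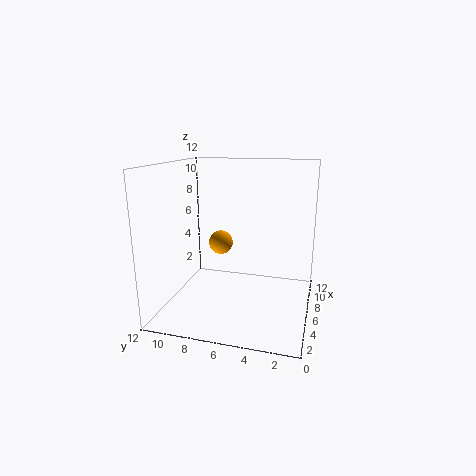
cx = 6, cy = 7.5, cz = 5.5, color = 'orange'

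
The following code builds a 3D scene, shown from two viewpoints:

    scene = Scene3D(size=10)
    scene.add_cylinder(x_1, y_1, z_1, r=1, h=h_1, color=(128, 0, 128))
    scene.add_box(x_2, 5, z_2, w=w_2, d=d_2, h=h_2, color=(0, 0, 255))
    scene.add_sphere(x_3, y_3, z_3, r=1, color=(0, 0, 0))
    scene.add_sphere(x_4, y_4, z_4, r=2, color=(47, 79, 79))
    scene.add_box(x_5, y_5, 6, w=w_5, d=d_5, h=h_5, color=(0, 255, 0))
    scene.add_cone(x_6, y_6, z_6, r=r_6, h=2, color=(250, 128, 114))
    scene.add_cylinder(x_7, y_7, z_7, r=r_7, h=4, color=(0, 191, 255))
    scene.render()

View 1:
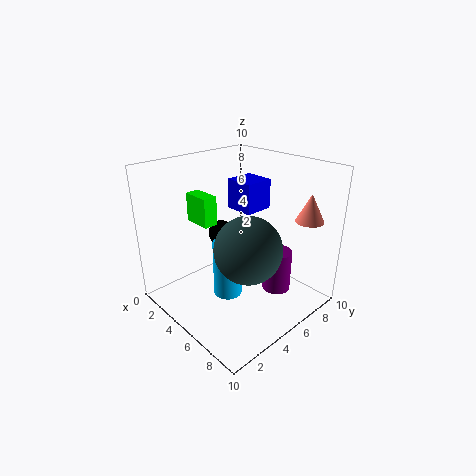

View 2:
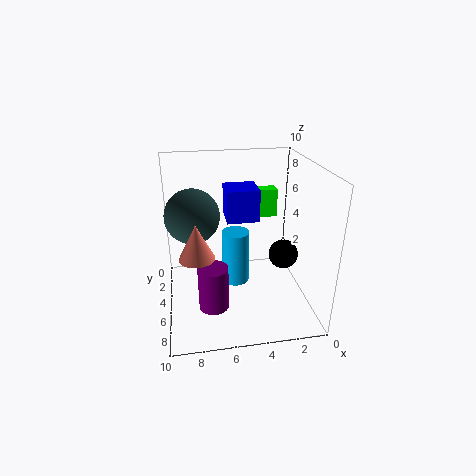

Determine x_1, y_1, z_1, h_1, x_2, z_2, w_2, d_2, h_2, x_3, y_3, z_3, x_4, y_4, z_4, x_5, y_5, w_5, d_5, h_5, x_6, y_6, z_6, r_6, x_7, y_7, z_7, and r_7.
x_1 = 7, y_1 = 7, z_1 = 1, h_1 = 3, x_2 = 4, z_2 = 7, w_2 = 2, d_2 = 2, h_2 = 2, x_3 = 2, y_3 = 6, z_3 = 4, x_4 = 8, y_4 = 3, z_4 = 6, x_5 = 2, y_5 = 3, w_5 = 2, d_5 = 1, h_5 = 2, x_6 = 8, y_6 = 9, z_6 = 6, r_6 = 1, x_7 = 5, y_7 = 4, z_7 = 1, r_7 = 1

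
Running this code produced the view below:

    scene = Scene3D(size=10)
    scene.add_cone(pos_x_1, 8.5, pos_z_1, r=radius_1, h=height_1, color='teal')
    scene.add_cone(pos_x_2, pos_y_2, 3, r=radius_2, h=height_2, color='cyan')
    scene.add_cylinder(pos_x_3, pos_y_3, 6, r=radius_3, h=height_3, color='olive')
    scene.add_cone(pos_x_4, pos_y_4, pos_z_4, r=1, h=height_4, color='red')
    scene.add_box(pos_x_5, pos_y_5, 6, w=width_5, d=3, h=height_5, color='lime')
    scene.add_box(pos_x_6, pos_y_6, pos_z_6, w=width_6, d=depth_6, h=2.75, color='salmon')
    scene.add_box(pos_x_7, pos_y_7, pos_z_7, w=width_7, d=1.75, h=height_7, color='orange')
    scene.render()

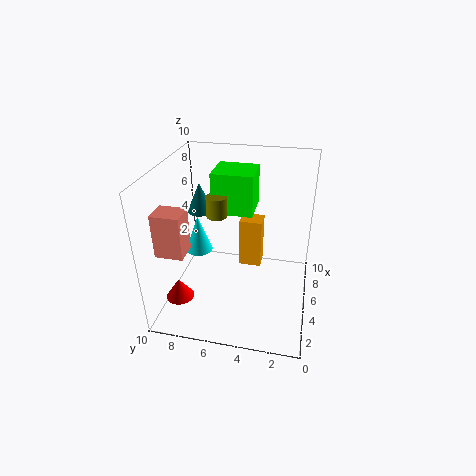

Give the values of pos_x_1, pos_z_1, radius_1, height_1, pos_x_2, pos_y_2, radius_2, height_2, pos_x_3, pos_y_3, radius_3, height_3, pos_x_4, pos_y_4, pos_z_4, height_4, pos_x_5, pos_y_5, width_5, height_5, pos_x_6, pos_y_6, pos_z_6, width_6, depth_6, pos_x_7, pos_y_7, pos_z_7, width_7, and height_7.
pos_x_1 = 7.5; pos_z_1 = 5.5; radius_1 = 1; height_1 = 2.25; pos_x_2 = 6; pos_y_2 = 8.25; radius_2 = 1; height_2 = 2.75; pos_x_3 = 6; pos_y_3 = 6.75; radius_3 = 0.75; height_3 = 1.5; pos_x_4 = 3.25; pos_y_4 = 9; pos_z_4 = 0.5; height_4 = 1.5; pos_x_5 = 6.25; pos_y_5 = 4.25; width_5 = 2.75; height_5 = 3; pos_x_6 = 1; pos_y_6 = 7.5; pos_z_6 = 5.5; width_6 = 1.5; depth_6 = 1.75; pos_x_7 = 7.75; pos_y_7 = 3.75; pos_z_7 = 0.75; width_7 = 1.5; height_7 = 4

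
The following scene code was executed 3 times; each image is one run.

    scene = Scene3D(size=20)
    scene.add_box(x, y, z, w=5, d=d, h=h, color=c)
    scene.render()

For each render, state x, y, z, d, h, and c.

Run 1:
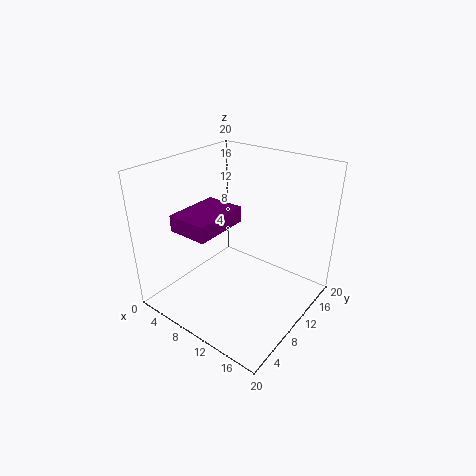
x = 7; y = 1; z = 14; d = 7; h = 2; c = 'purple'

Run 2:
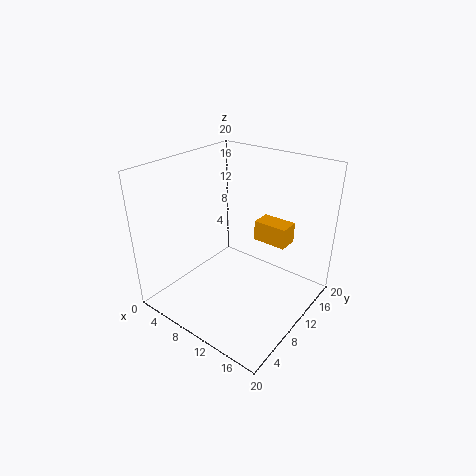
x = 10; y = 14; z = 8; d = 3; h = 3; c = 'orange'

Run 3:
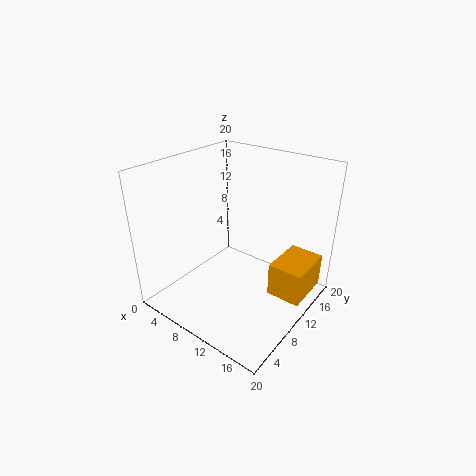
x = 14; y = 12; z = 1; d = 7; h = 5; c = 'orange'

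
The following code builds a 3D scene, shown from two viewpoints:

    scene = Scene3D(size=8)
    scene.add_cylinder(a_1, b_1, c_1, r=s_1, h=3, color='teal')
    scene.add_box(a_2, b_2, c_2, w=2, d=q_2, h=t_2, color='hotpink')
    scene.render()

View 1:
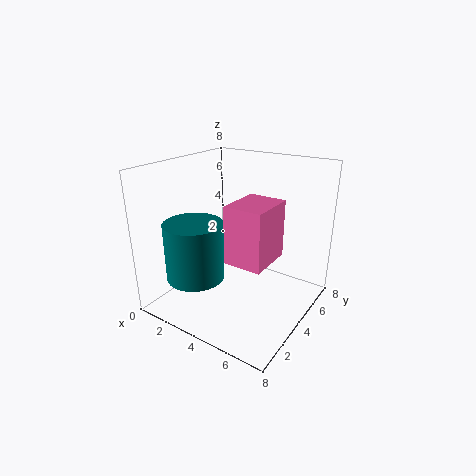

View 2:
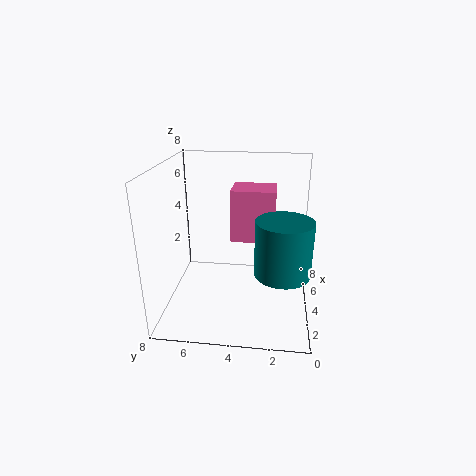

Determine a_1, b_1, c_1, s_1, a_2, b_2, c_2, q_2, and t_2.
a_1 = 3; b_1 = 1.5; c_1 = 2.5; s_1 = 1.5; a_2 = 4.5; b_2 = 2; c_2 = 3.5; q_2 = 2.5; t_2 = 3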